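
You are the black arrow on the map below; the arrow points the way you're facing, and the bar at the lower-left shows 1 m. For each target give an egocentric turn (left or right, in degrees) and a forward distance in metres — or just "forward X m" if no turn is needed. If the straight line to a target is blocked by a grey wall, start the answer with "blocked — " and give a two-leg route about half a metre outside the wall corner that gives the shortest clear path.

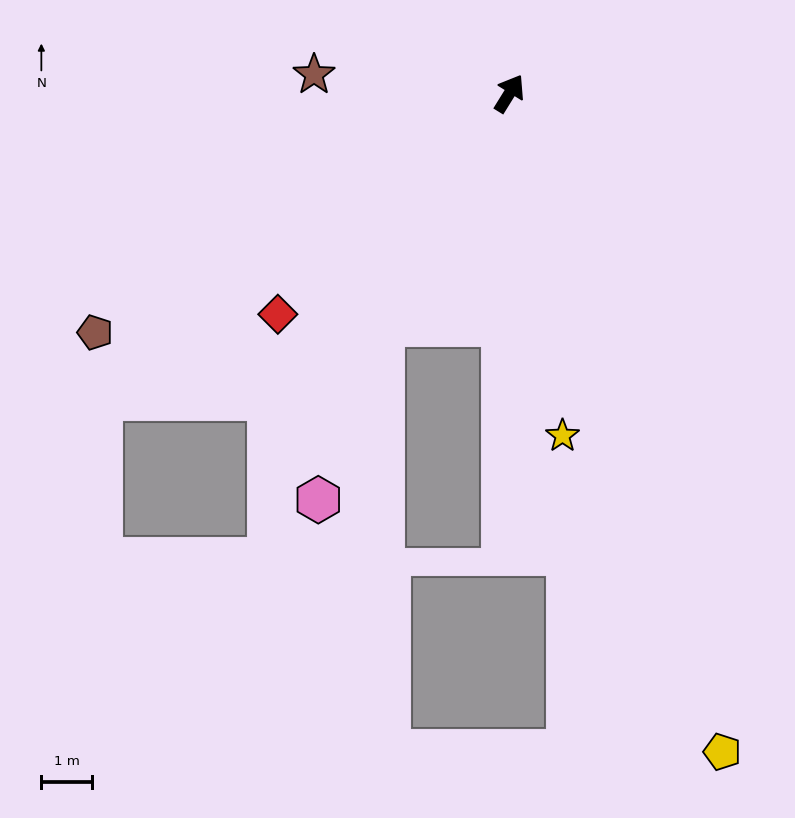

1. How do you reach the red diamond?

turn left 165°, forward 6.3 m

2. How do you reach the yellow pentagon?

turn right 130°, forward 13.6 m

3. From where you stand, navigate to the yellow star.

turn right 139°, forward 6.8 m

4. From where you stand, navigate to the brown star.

turn left 116°, forward 3.8 m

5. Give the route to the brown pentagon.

turn left 152°, forward 9.4 m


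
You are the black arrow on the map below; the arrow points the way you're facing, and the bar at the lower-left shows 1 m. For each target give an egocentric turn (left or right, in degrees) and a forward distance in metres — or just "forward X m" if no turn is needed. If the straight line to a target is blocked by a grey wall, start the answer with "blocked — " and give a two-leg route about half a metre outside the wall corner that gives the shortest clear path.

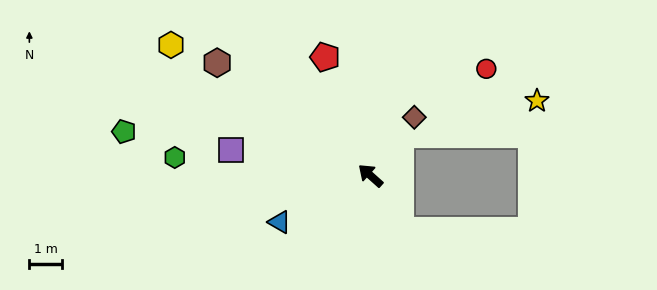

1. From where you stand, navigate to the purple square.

turn left 31°, forward 4.4 m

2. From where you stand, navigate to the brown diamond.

turn right 85°, forward 2.2 m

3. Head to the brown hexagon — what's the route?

turn left 5°, forward 5.9 m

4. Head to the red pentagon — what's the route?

turn right 27°, forward 3.9 m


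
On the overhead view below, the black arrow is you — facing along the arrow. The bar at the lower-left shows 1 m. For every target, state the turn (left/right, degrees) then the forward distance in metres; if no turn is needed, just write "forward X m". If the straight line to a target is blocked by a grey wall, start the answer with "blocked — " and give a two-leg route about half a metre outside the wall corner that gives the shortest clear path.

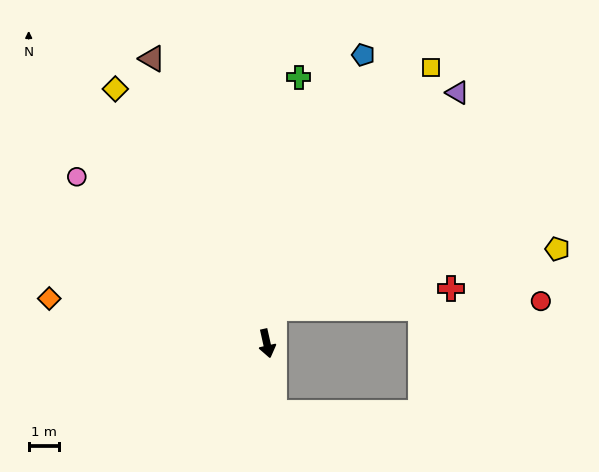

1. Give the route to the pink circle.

turn right 144°, forward 8.5 m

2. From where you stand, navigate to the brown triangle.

turn right 171°, forward 10.3 m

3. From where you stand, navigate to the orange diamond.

turn right 114°, forward 7.4 m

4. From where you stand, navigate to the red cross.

blocked — turn left 154°, forward 1.2 m, then turn right 70°, forward 5.9 m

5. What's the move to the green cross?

turn left 161°, forward 9.0 m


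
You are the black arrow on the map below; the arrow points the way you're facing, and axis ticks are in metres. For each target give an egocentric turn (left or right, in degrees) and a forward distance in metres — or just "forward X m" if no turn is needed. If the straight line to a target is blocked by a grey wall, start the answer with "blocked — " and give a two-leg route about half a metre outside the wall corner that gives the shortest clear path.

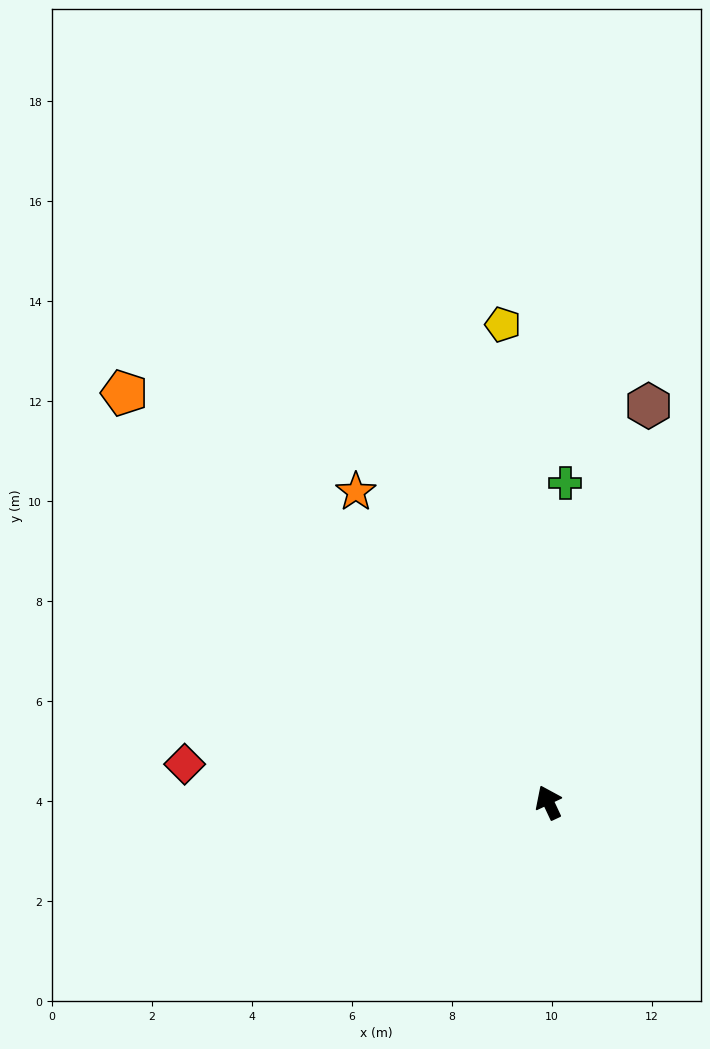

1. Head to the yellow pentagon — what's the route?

turn right 20°, forward 9.6 m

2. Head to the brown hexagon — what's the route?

turn right 39°, forward 8.2 m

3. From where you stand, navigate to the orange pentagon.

turn left 21°, forward 11.8 m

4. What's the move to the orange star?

turn left 7°, forward 7.3 m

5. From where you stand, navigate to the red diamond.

turn left 59°, forward 7.3 m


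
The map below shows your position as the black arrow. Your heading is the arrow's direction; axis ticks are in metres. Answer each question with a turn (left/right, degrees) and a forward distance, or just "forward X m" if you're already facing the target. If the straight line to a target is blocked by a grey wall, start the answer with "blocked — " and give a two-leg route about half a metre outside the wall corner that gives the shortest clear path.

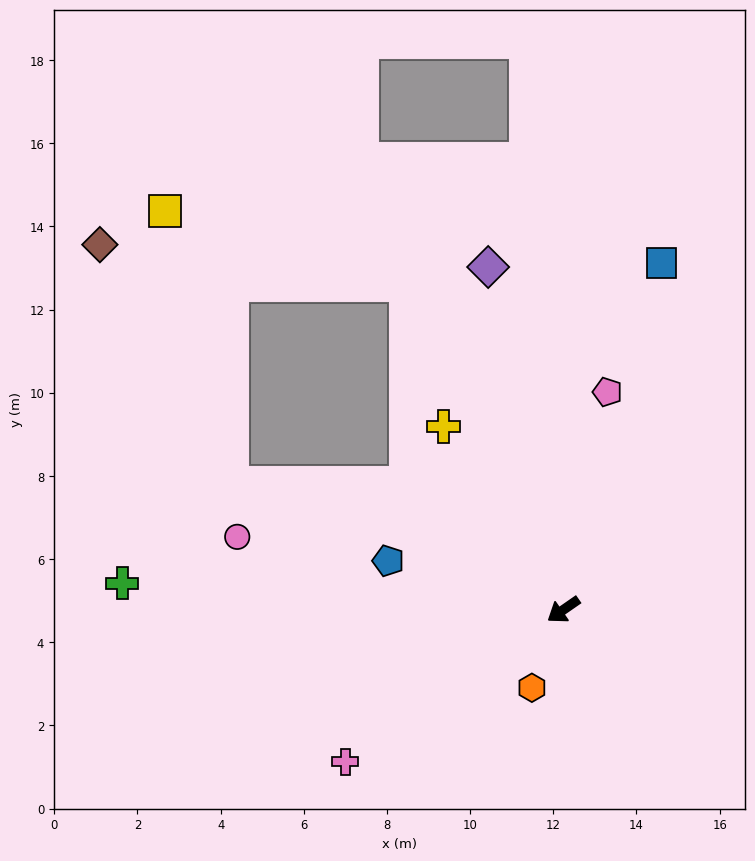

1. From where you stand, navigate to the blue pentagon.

turn right 50°, forward 4.4 m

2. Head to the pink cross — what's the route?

forward 6.4 m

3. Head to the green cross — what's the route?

turn right 38°, forward 10.6 m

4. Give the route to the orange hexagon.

turn left 33°, forward 2.0 m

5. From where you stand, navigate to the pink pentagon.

turn right 136°, forward 5.3 m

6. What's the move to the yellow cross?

turn right 92°, forward 5.3 m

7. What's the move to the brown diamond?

blocked — turn right 99°, forward 8.7 m, then turn left 57°, forward 7.4 m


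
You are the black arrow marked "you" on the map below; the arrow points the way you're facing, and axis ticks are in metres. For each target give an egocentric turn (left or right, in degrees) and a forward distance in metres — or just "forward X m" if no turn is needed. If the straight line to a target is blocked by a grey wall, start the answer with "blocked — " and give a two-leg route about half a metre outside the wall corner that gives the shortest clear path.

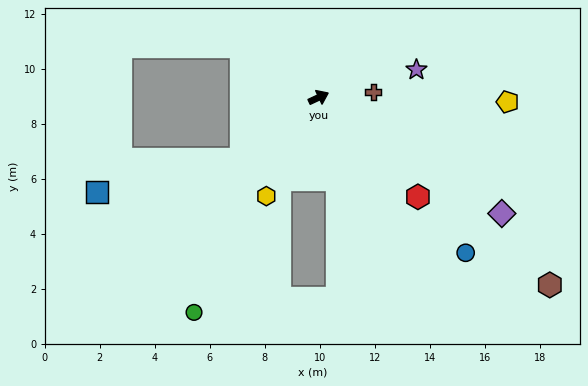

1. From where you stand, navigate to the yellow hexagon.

turn right 143°, forward 4.1 m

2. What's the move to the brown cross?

turn right 20°, forward 2.0 m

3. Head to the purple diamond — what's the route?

turn right 57°, forward 7.9 m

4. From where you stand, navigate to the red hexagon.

turn right 70°, forward 5.1 m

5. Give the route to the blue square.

blocked — turn right 166°, forward 3.6 m, then turn right 26°, forward 5.4 m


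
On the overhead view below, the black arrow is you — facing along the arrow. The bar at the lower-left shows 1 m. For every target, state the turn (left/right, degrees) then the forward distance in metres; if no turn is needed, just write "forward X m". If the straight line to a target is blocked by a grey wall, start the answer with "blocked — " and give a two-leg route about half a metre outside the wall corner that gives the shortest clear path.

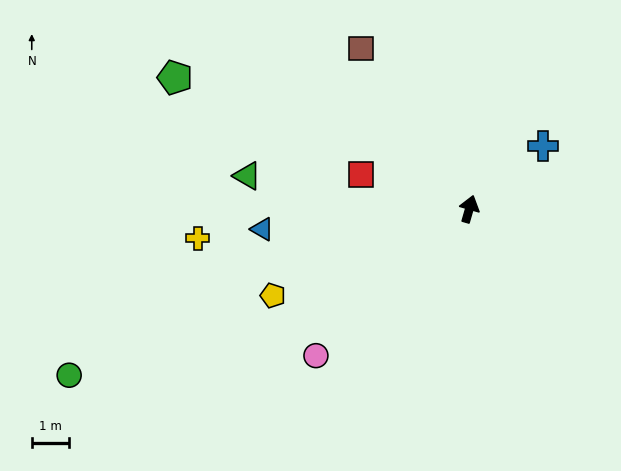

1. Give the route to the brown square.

turn left 50°, forward 5.2 m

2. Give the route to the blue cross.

turn right 33°, forward 2.6 m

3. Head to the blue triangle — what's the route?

turn left 112°, forward 5.6 m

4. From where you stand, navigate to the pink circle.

turn left 150°, forward 5.7 m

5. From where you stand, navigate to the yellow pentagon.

turn left 130°, forward 5.8 m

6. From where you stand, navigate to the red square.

turn left 88°, forward 3.1 m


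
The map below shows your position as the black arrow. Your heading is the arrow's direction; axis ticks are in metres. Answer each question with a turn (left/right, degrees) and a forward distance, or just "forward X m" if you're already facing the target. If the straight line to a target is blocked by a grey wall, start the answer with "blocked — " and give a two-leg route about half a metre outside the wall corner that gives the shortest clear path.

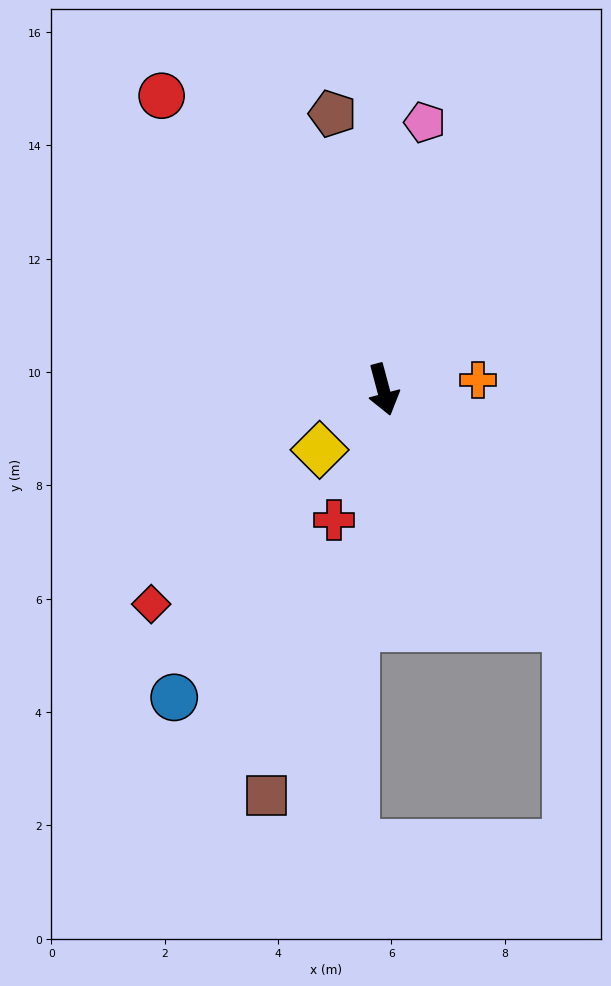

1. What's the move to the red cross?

turn right 35°, forward 2.5 m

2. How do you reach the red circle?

turn right 158°, forward 6.5 m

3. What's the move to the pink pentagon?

turn left 156°, forward 4.8 m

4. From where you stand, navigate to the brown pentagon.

turn left 176°, forward 4.9 m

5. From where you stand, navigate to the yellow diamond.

turn right 61°, forward 1.5 m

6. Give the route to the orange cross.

turn left 81°, forward 1.7 m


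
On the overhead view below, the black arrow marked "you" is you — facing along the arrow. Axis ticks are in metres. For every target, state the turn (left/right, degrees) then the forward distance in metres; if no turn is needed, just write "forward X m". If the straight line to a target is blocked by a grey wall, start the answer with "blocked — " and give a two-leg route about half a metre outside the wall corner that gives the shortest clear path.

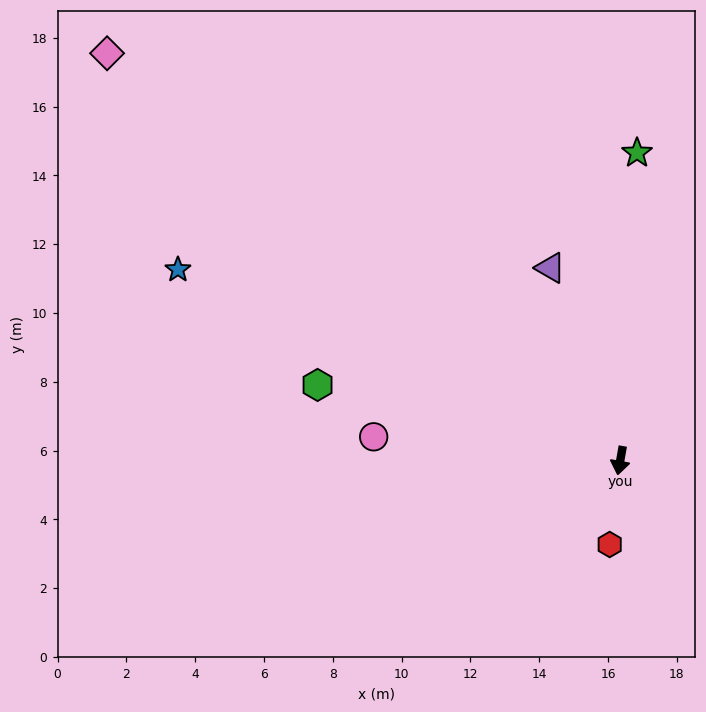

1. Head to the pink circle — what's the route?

turn right 85°, forward 7.2 m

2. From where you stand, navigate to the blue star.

turn right 103°, forward 14.0 m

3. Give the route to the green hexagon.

turn right 94°, forward 9.1 m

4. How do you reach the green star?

turn right 173°, forward 9.0 m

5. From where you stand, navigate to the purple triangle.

turn right 150°, forward 6.0 m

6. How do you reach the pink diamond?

turn right 118°, forward 19.0 m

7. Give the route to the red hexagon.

turn left 3°, forward 2.5 m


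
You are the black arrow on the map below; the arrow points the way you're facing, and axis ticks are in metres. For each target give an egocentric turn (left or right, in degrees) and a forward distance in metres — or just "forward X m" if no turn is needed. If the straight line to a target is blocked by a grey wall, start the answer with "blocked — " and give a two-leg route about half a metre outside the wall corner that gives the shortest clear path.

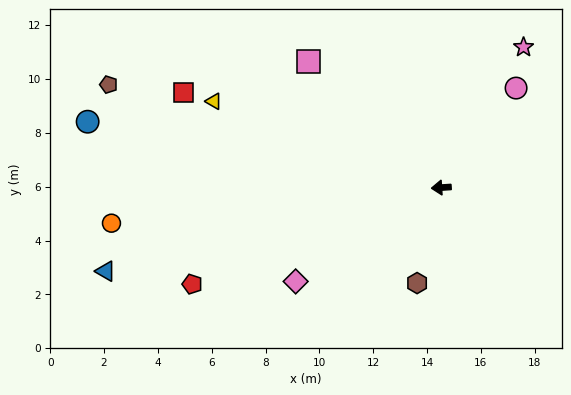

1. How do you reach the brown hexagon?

turn left 72°, forward 3.7 m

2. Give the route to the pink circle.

turn right 131°, forward 4.6 m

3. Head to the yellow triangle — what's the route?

turn right 24°, forward 9.0 m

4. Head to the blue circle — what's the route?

turn right 14°, forward 13.4 m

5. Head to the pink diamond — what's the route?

turn left 29°, forward 6.4 m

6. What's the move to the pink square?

turn right 47°, forward 6.8 m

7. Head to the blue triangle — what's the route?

turn left 10°, forward 12.8 m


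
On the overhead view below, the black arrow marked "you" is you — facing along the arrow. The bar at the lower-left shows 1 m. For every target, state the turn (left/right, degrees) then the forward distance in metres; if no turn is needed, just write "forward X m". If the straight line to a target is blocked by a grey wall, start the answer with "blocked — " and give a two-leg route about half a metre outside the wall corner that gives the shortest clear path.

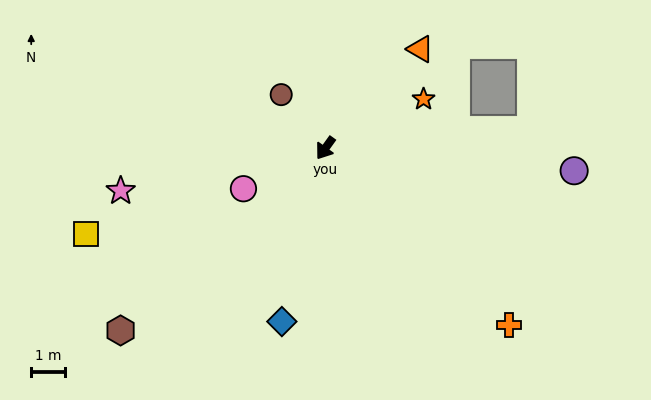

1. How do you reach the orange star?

turn left 152°, forward 3.2 m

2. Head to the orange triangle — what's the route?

turn left 172°, forward 4.0 m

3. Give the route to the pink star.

turn right 42°, forward 6.2 m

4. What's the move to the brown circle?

turn right 105°, forward 2.0 m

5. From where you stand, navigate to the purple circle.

turn left 121°, forward 7.4 m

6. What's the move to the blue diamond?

turn left 22°, forward 5.3 m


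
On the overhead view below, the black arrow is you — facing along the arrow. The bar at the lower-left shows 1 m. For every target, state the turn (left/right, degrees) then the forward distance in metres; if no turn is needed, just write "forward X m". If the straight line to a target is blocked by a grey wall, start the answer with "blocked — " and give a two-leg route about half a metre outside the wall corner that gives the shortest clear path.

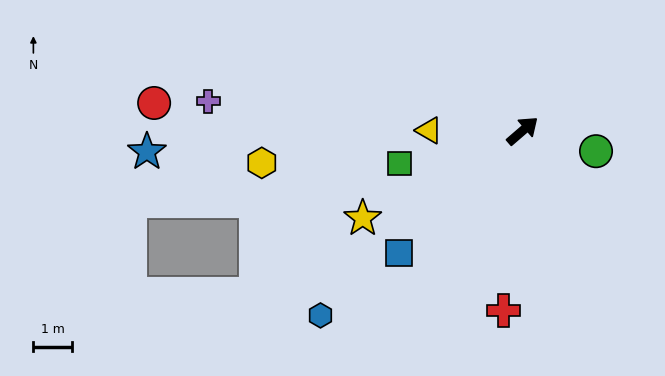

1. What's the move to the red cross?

turn right 137°, forward 4.6 m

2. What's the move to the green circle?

turn right 56°, forward 2.0 m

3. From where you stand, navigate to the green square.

turn left 154°, forward 3.3 m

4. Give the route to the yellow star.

turn left 168°, forward 4.7 m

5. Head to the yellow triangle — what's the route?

turn left 139°, forward 2.4 m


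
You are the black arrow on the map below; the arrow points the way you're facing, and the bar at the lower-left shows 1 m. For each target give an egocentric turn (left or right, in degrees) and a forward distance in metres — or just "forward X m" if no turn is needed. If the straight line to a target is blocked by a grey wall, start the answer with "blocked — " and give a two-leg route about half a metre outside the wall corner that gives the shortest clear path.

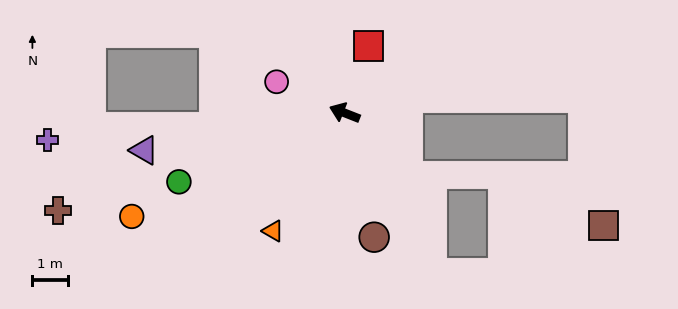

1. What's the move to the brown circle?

turn left 125°, forward 3.5 m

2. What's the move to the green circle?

turn left 44°, forward 5.0 m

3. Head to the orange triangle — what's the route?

turn left 80°, forward 3.8 m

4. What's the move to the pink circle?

turn right 3°, forward 2.1 m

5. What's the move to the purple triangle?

turn left 32°, forward 5.7 m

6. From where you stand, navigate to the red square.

turn right 88°, forward 2.0 m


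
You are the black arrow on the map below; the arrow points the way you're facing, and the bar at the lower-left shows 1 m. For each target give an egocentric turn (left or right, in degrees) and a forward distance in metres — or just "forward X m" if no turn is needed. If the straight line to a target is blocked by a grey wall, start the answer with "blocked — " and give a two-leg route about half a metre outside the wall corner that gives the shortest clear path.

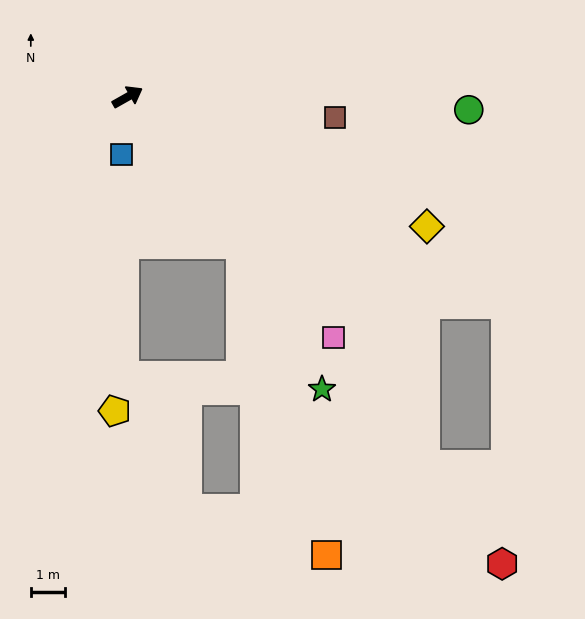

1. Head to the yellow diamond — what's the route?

turn right 53°, forward 9.4 m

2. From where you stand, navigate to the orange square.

blocked — turn right 82°, forward 5.3 m, then turn right 22°, forward 9.3 m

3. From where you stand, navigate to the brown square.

turn right 35°, forward 6.0 m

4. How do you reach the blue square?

turn right 125°, forward 1.7 m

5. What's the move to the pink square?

turn right 79°, forward 9.1 m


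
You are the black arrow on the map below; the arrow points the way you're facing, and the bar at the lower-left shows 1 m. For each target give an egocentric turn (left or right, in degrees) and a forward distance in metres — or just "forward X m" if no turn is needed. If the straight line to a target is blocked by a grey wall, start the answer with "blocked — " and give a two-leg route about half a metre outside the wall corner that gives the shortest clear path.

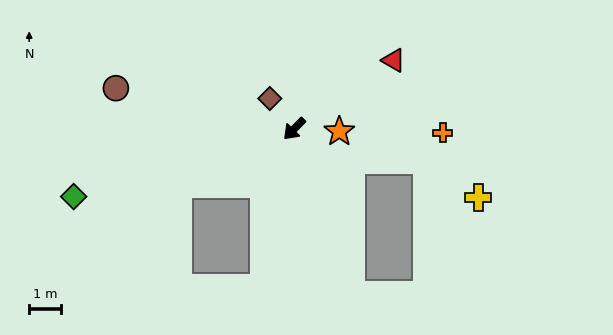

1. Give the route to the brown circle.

turn right 58°, forward 5.8 m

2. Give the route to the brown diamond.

turn right 97°, forward 1.2 m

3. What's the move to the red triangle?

turn left 169°, forward 3.8 m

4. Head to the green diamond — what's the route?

turn right 29°, forward 7.3 m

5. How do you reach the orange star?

turn left 131°, forward 1.4 m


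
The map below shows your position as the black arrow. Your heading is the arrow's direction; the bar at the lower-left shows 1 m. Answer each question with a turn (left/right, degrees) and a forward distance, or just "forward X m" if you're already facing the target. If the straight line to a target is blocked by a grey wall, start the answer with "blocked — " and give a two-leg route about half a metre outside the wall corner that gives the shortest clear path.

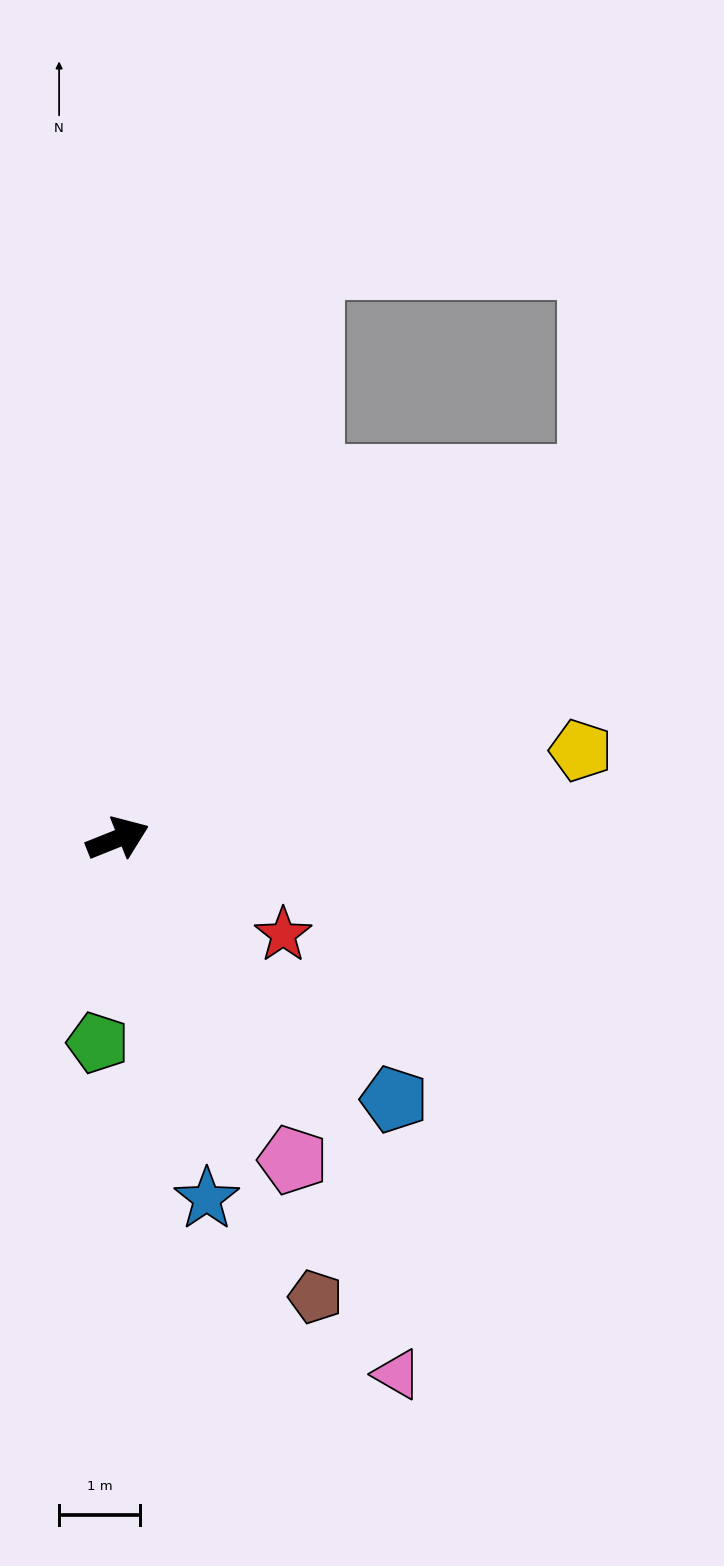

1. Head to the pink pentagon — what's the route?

turn right 83°, forward 4.5 m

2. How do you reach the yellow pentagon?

turn right 11°, forward 5.8 m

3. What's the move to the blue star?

turn right 98°, forward 4.6 m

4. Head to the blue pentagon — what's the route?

turn right 65°, forward 4.7 m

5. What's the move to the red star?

turn right 52°, forward 2.4 m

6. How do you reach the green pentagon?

turn right 117°, forward 2.5 m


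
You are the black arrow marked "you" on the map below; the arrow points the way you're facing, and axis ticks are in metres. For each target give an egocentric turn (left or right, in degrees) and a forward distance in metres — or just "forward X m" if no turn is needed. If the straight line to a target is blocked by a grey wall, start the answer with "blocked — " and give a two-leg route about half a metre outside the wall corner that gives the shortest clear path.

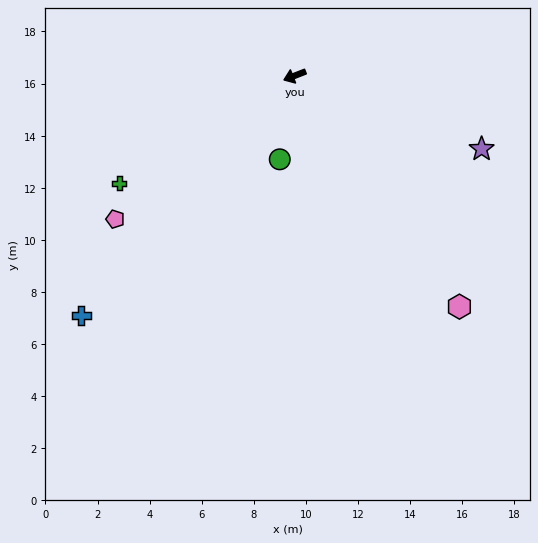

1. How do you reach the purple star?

turn left 137°, forward 7.7 m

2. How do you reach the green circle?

turn left 58°, forward 3.3 m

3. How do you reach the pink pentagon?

turn left 17°, forward 8.8 m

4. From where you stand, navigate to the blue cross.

turn left 27°, forward 12.3 m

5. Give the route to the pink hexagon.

turn left 104°, forward 10.9 m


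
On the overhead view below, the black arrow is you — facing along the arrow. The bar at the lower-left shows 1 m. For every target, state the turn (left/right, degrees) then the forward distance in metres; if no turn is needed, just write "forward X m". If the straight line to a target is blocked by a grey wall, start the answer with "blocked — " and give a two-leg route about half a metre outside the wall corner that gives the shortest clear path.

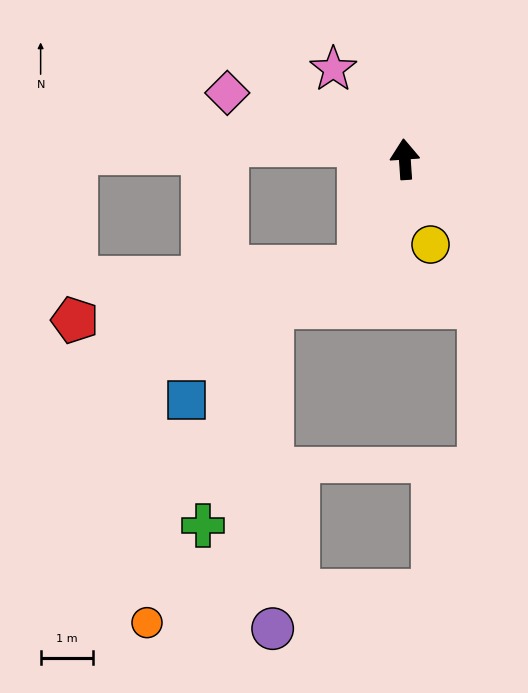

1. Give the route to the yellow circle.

turn right 167°, forward 1.7 m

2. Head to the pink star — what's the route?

turn left 35°, forward 2.2 m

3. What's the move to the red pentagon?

blocked — turn left 154°, forward 2.2 m, then turn right 58°, forward 5.5 m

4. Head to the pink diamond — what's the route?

turn left 66°, forward 3.6 m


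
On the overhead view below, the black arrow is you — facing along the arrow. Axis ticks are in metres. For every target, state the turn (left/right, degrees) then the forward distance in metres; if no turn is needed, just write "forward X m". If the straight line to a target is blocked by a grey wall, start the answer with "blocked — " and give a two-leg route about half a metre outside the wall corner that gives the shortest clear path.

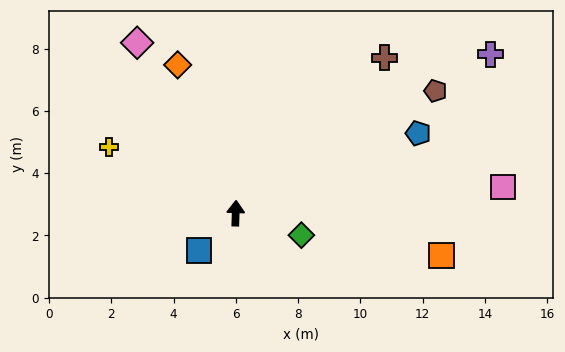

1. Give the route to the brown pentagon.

turn right 57°, forward 7.5 m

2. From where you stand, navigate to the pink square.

turn right 83°, forward 8.6 m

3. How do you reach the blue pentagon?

turn right 65°, forward 6.4 m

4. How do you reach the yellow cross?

turn left 64°, forward 4.6 m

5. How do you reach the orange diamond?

turn left 23°, forward 5.1 m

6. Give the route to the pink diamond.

turn left 32°, forward 6.3 m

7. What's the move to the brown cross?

turn right 42°, forward 6.9 m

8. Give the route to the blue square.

turn left 137°, forward 1.7 m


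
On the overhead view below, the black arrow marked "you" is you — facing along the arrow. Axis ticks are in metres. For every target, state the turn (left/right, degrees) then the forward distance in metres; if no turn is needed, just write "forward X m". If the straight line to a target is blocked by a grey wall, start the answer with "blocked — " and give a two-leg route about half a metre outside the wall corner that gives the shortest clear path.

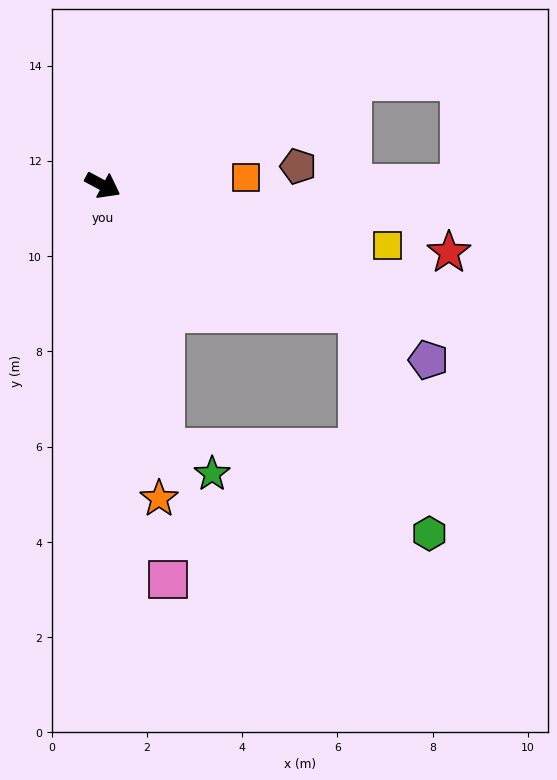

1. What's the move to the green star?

blocked — turn right 49°, forward 5.7 m, then turn left 49°, forward 1.1 m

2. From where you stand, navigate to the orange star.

turn right 52°, forward 6.7 m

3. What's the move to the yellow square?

turn left 16°, forward 6.1 m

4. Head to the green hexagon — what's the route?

blocked — forward 6.0 m, then turn right 44°, forward 4.9 m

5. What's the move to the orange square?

turn left 31°, forward 3.0 m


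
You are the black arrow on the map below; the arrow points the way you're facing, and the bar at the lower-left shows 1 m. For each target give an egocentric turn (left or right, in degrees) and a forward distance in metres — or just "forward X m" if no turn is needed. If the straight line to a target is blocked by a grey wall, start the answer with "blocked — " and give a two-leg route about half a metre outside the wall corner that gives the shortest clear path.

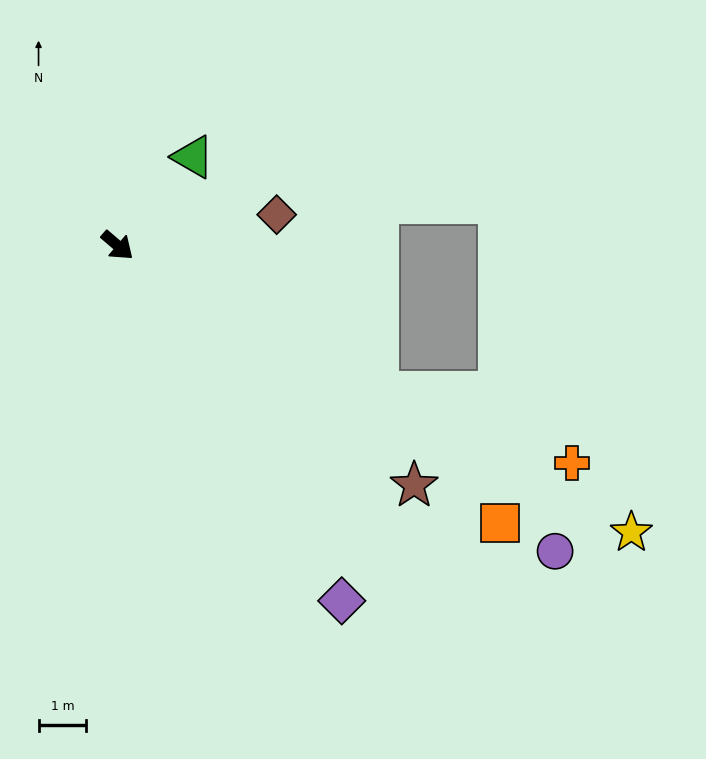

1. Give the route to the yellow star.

turn left 11°, forward 12.3 m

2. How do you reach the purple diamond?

turn right 17°, forward 8.8 m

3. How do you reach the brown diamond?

turn left 52°, forward 3.4 m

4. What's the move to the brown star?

forward 8.0 m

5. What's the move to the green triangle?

turn left 90°, forward 2.4 m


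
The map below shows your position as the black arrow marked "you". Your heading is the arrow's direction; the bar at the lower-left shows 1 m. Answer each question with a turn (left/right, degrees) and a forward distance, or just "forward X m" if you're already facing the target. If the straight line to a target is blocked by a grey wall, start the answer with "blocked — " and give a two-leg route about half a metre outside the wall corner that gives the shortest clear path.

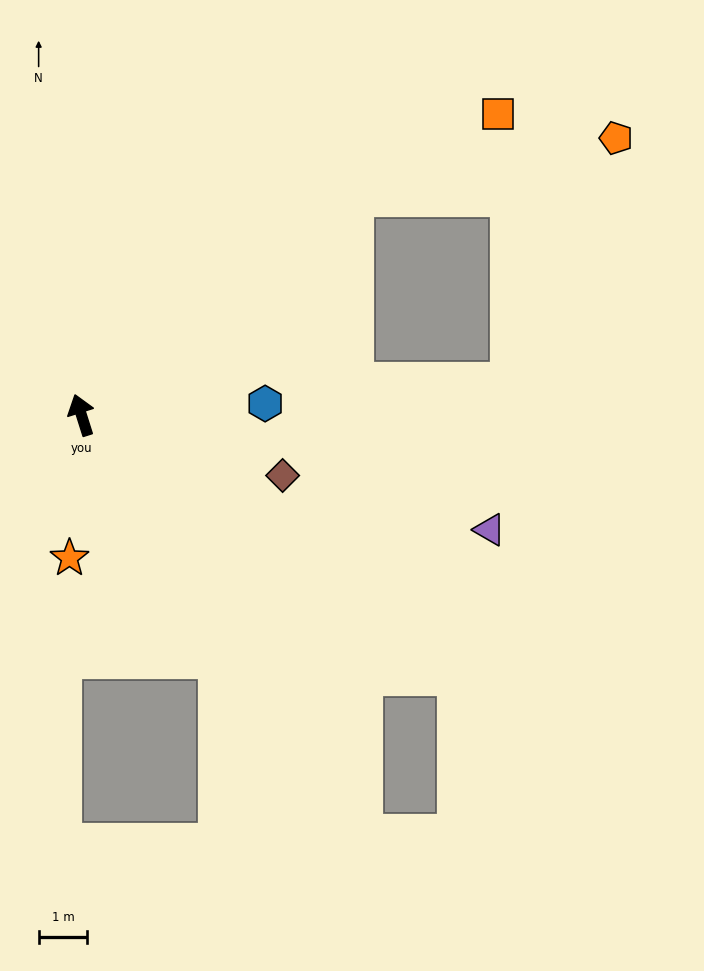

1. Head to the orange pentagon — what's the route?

blocked — turn right 69°, forward 7.2 m, then turn right 26°, forward 5.5 m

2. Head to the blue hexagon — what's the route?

turn right 104°, forward 3.8 m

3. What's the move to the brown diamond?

turn right 124°, forward 4.3 m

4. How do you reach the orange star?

turn left 158°, forward 2.9 m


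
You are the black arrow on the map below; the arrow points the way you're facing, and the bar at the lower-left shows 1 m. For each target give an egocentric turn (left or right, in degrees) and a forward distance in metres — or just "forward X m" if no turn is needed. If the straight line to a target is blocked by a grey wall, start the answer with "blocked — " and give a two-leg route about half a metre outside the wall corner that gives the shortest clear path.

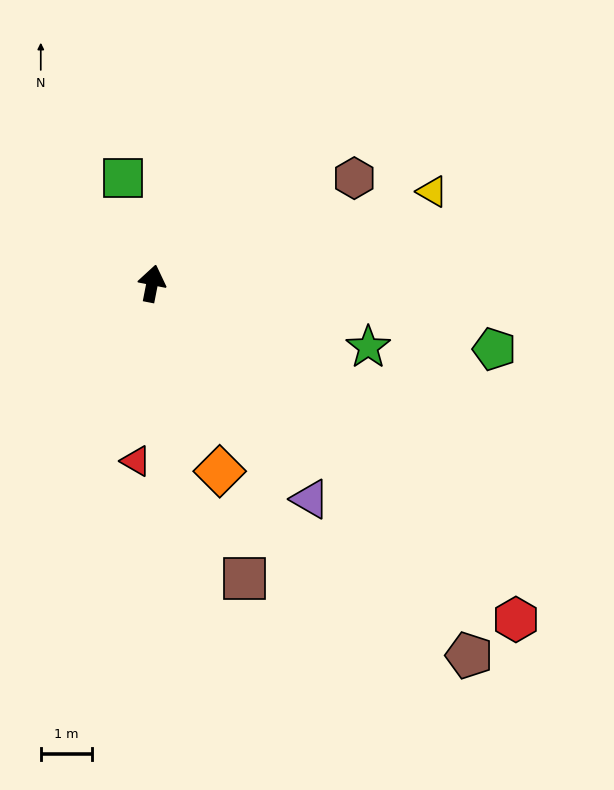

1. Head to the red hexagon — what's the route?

turn right 122°, forward 9.7 m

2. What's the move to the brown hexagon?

turn right 51°, forward 4.5 m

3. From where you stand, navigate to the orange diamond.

turn right 149°, forward 3.9 m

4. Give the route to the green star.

turn right 95°, forward 4.4 m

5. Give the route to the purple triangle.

turn right 133°, forward 5.2 m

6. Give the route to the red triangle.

turn right 174°, forward 3.5 m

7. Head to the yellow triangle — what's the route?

turn right 61°, forward 5.8 m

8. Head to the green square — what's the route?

turn left 26°, forward 2.2 m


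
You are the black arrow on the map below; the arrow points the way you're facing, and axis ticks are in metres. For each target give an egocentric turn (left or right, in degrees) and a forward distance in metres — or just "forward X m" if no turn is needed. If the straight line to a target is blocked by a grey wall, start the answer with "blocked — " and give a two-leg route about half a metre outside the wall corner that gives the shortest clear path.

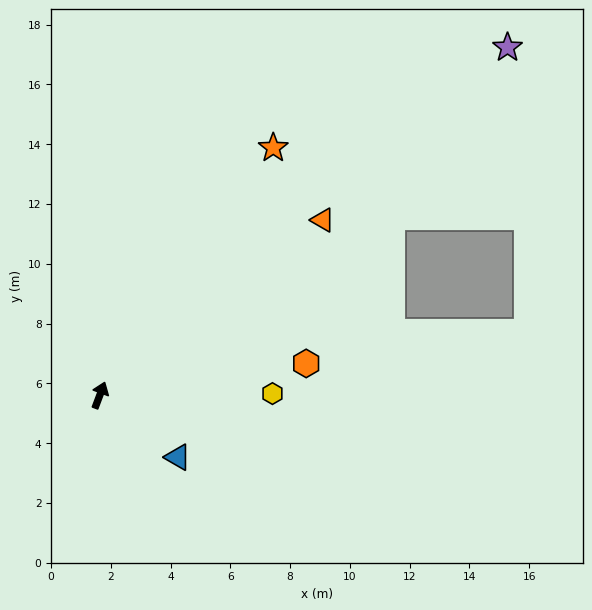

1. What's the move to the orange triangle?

turn right 31°, forward 9.5 m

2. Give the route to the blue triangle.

turn right 108°, forward 3.3 m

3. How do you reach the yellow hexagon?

turn right 69°, forward 5.8 m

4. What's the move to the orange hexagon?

turn right 61°, forward 7.0 m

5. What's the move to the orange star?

turn right 14°, forward 10.1 m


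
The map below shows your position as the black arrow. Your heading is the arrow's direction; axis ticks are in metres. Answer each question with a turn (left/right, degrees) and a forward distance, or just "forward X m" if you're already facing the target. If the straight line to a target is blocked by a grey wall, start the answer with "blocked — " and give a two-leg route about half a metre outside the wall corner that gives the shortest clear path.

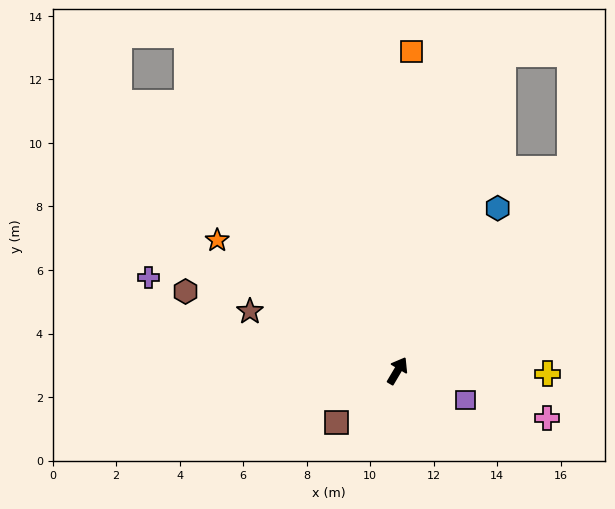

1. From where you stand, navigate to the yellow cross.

turn right 61°, forward 4.7 m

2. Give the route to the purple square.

turn right 83°, forward 2.3 m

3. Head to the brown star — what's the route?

turn left 99°, forward 5.0 m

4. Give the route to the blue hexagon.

forward 6.0 m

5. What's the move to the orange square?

turn left 28°, forward 10.1 m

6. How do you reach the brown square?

turn left 161°, forward 2.5 m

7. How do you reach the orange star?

turn left 85°, forward 7.0 m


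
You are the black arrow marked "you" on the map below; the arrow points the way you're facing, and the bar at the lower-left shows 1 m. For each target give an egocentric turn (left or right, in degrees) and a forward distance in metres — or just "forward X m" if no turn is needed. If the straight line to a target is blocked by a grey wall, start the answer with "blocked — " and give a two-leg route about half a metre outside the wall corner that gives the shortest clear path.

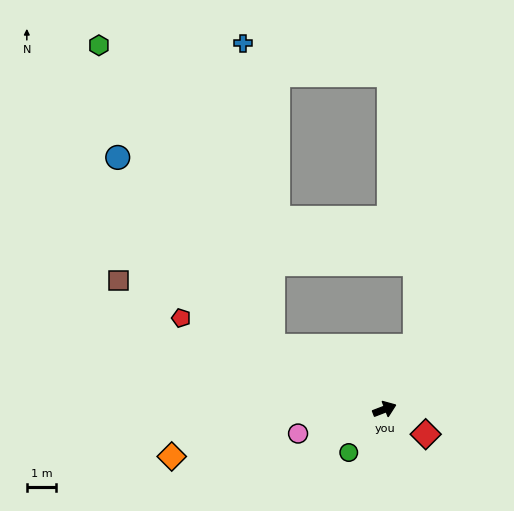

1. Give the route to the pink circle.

turn left 175°, forward 3.0 m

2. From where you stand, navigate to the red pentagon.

turn left 135°, forward 7.5 m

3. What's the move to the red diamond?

turn right 52°, forward 1.6 m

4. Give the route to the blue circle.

blocked — turn left 130°, forward 4.3 m, then turn right 22°, forward 8.3 m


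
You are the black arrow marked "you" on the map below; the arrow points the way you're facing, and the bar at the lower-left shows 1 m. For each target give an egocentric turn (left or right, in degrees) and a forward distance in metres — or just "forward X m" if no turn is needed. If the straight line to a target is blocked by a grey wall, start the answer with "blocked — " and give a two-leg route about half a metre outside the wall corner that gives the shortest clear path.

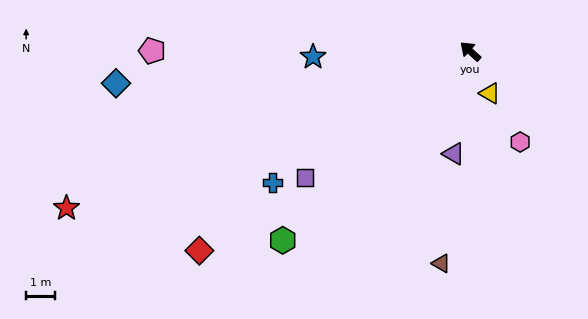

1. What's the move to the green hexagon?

turn left 88°, forward 9.3 m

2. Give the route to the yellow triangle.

turn left 157°, forward 1.6 m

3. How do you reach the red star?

turn left 64°, forward 15.1 m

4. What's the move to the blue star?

turn left 44°, forward 5.5 m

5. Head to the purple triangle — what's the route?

turn left 123°, forward 3.6 m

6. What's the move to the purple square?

turn left 80°, forward 7.2 m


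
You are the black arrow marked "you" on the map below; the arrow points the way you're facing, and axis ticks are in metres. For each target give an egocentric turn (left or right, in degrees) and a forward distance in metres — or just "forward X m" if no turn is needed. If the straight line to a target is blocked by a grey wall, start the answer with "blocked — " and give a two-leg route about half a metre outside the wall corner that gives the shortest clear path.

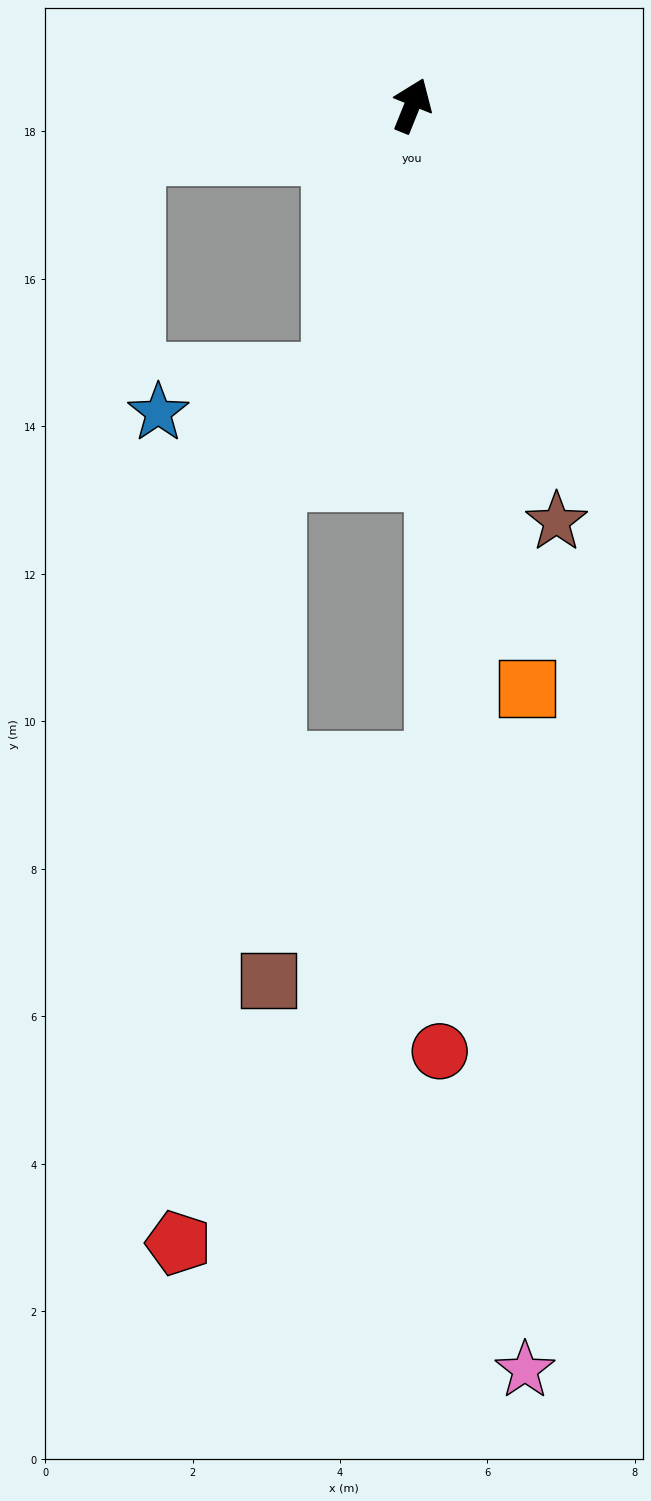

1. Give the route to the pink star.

turn right 153°, forward 17.2 m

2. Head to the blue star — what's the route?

blocked — turn right 174°, forward 3.8 m, then turn right 62°, forward 2.4 m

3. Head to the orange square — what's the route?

turn right 147°, forward 8.1 m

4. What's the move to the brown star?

turn right 139°, forward 6.0 m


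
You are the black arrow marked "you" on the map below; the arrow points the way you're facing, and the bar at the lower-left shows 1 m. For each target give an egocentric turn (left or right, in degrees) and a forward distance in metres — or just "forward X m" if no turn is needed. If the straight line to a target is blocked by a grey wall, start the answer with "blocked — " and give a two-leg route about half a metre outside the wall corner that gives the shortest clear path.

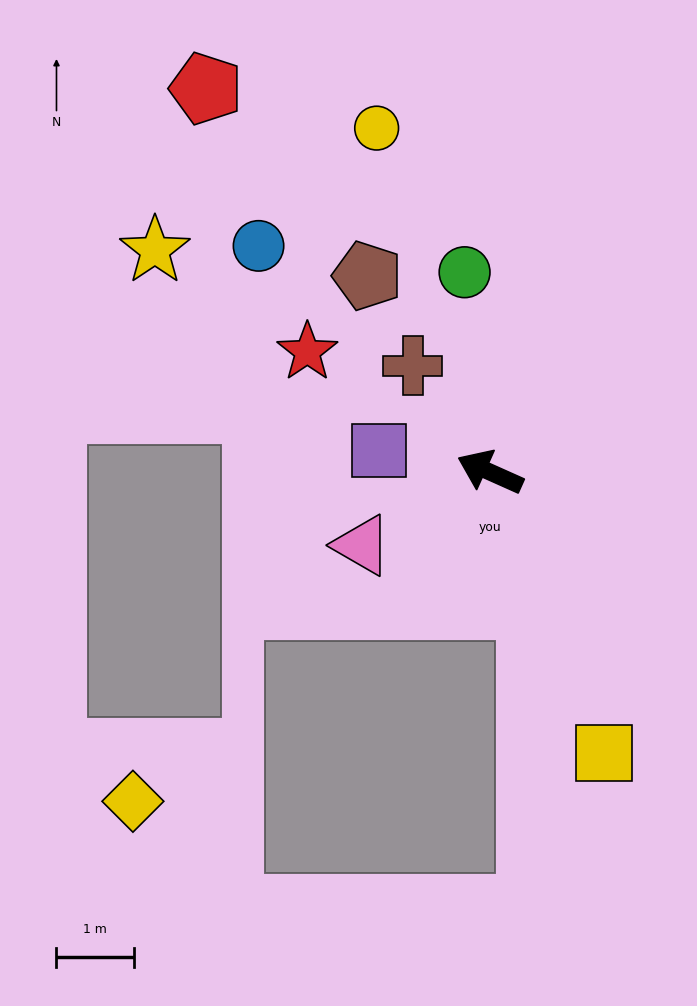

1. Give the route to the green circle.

turn right 59°, forward 2.6 m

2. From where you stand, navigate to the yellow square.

turn left 136°, forward 3.9 m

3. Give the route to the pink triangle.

turn left 54°, forward 1.9 m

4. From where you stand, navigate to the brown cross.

turn right 30°, forward 1.7 m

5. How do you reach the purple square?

turn left 13°, forward 1.5 m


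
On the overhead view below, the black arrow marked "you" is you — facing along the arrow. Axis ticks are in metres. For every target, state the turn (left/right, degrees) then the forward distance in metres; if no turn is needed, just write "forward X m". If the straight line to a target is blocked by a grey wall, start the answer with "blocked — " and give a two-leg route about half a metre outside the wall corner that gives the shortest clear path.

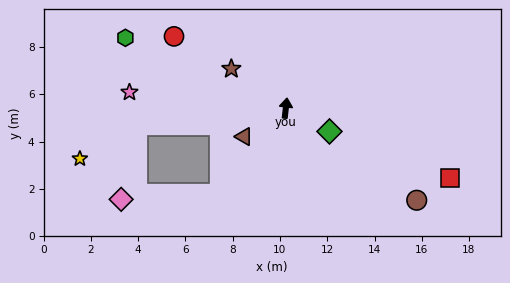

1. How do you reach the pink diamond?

blocked — turn left 149°, forward 4.6 m, then turn right 49°, forward 4.2 m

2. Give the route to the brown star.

turn left 61°, forward 2.8 m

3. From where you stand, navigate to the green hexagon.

turn left 73°, forward 7.4 m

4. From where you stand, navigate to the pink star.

turn left 91°, forward 6.7 m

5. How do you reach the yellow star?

blocked — turn left 103°, forward 6.3 m, then turn left 24°, forward 2.8 m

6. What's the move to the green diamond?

turn right 112°, forward 2.1 m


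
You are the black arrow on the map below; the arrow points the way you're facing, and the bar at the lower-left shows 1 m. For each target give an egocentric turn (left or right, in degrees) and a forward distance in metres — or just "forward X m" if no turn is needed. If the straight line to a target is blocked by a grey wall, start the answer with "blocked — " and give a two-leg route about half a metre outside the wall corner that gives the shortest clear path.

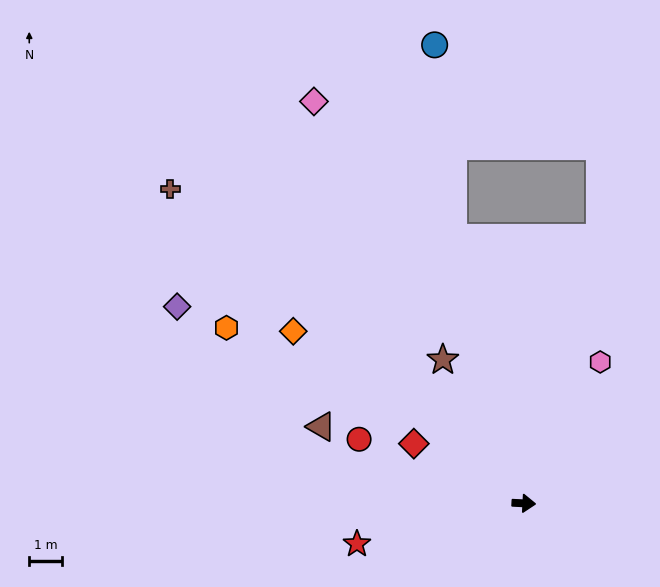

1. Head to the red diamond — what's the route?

turn left 154°, forward 3.8 m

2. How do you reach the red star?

turn right 163°, forward 5.3 m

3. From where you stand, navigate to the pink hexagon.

turn left 65°, forward 4.9 m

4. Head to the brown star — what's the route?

turn left 122°, forward 5.1 m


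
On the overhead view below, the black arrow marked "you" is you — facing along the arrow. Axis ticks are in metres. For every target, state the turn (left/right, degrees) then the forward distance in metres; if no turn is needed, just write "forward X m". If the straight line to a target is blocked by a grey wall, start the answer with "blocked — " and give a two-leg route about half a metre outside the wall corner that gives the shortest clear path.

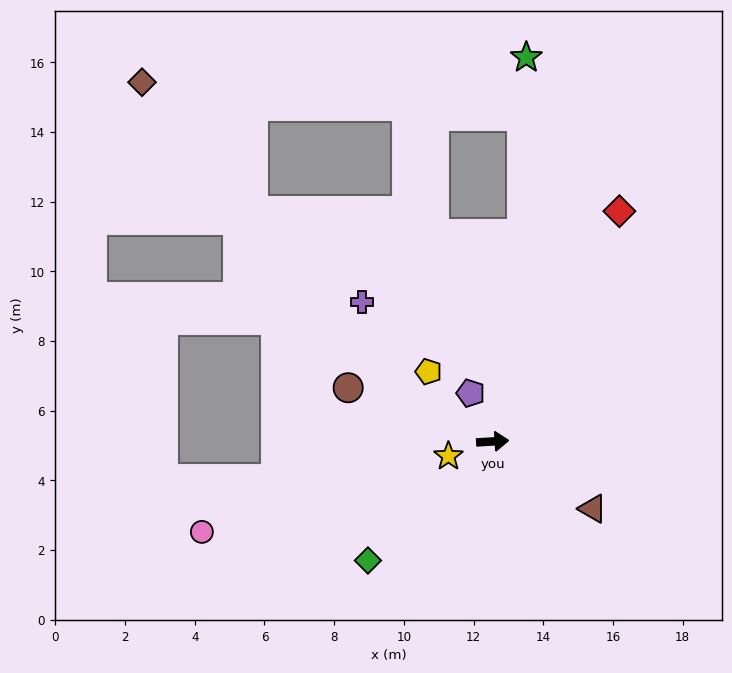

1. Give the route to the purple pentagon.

turn left 111°, forward 1.5 m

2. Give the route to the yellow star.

turn right 165°, forward 1.3 m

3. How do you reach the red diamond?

turn left 58°, forward 7.5 m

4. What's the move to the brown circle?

turn left 156°, forward 4.4 m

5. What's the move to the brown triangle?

turn right 37°, forward 3.5 m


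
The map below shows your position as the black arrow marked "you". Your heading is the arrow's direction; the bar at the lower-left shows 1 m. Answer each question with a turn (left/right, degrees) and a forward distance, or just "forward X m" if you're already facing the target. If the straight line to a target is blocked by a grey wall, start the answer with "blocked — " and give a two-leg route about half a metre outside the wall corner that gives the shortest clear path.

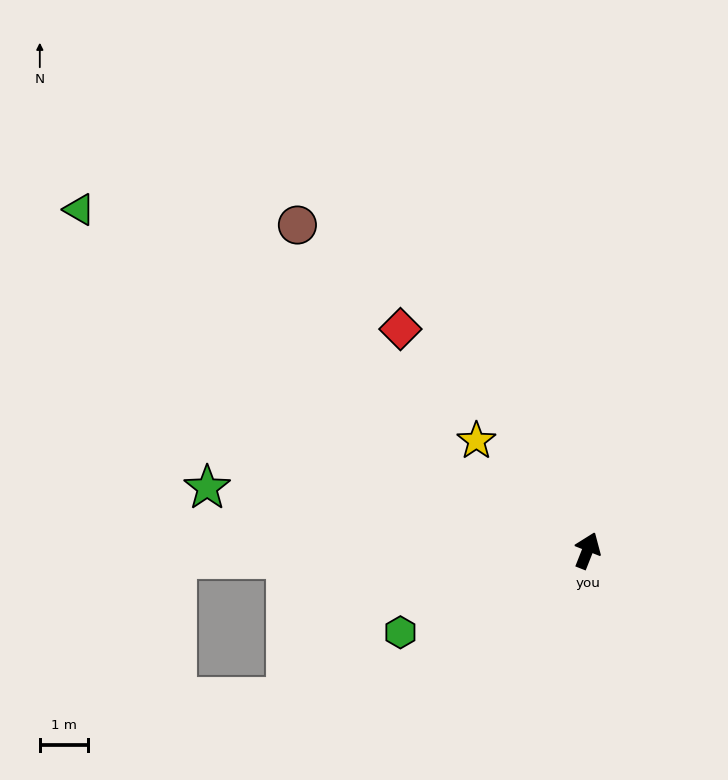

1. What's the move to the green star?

turn left 102°, forward 8.0 m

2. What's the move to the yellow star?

turn left 67°, forward 3.2 m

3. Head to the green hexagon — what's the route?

turn left 135°, forward 4.2 m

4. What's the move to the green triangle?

turn left 78°, forward 12.6 m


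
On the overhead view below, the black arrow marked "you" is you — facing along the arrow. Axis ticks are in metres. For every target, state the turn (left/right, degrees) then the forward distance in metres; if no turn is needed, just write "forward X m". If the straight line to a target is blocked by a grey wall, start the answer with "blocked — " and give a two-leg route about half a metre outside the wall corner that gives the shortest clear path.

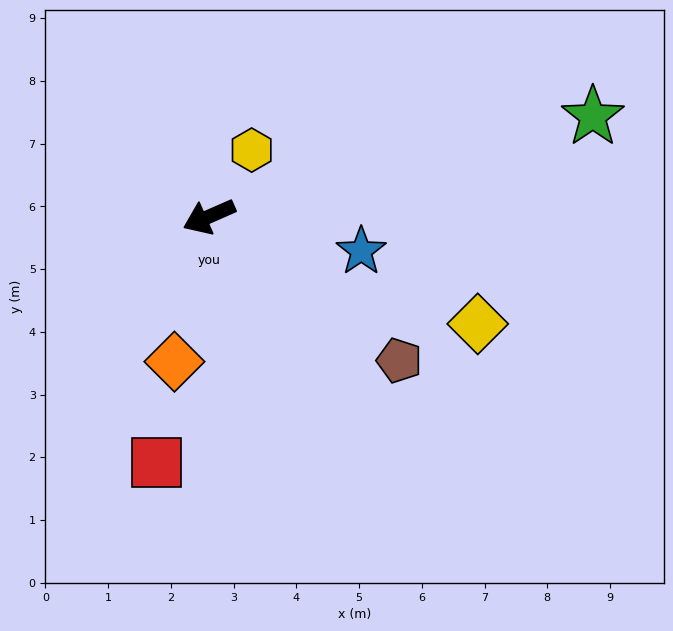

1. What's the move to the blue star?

turn left 144°, forward 2.5 m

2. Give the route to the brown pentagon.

turn left 119°, forward 3.8 m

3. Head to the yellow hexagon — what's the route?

turn right 146°, forward 1.3 m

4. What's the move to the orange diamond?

turn left 53°, forward 2.4 m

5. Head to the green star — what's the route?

turn left 171°, forward 6.3 m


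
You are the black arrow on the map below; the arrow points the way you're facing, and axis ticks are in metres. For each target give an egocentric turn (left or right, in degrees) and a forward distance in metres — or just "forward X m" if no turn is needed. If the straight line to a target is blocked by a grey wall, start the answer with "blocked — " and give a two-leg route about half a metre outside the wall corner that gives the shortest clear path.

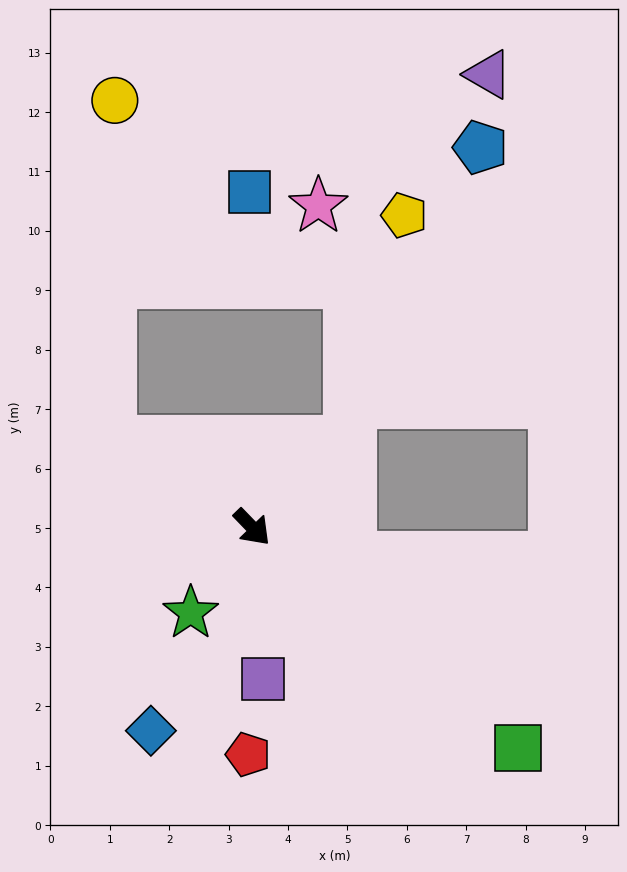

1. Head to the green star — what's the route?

turn right 80°, forward 1.8 m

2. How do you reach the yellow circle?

blocked — turn right 166°, forward 2.8 m, then turn right 59°, forward 5.7 m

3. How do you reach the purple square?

turn right 40°, forward 2.6 m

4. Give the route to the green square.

turn left 6°, forward 5.8 m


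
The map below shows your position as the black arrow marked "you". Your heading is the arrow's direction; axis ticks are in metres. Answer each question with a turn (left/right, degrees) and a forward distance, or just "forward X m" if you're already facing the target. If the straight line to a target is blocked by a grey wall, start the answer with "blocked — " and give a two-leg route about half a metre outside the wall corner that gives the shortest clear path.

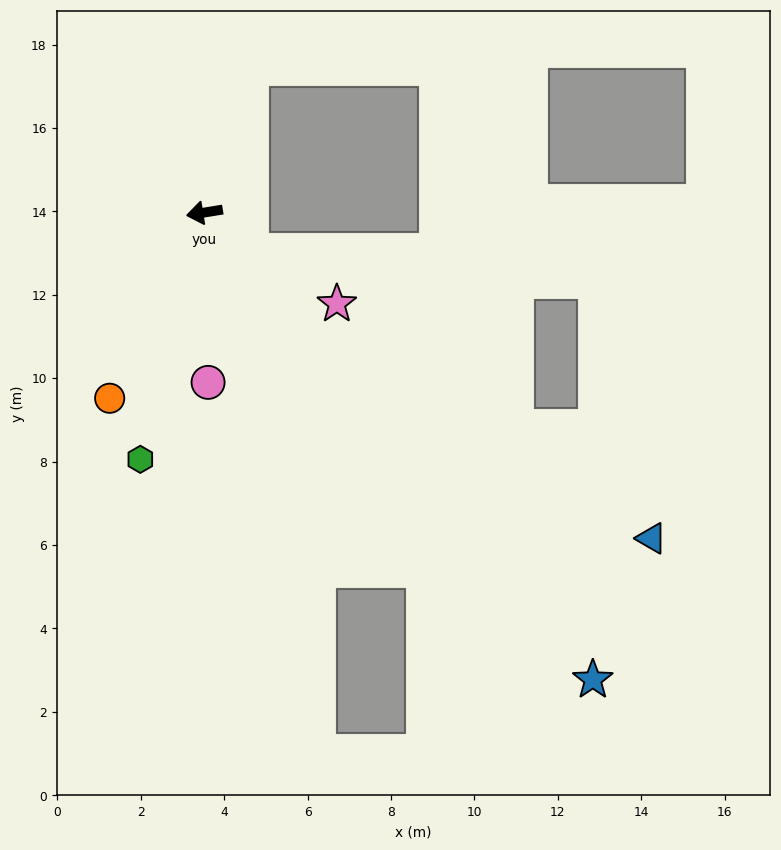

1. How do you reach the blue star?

turn left 121°, forward 14.6 m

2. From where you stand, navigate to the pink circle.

turn left 82°, forward 4.1 m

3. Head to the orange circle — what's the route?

turn left 54°, forward 5.0 m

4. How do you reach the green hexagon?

turn left 66°, forward 6.1 m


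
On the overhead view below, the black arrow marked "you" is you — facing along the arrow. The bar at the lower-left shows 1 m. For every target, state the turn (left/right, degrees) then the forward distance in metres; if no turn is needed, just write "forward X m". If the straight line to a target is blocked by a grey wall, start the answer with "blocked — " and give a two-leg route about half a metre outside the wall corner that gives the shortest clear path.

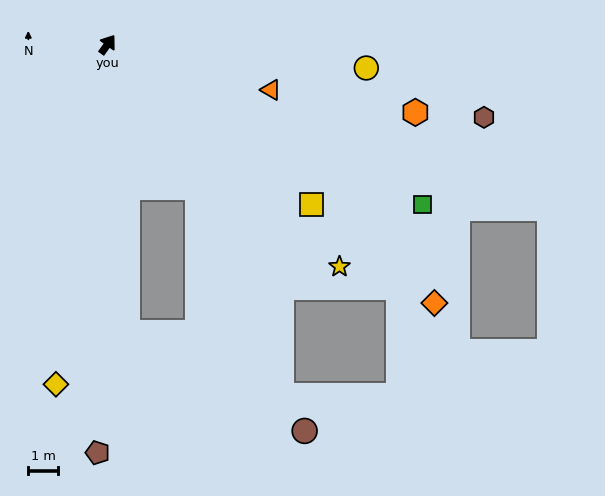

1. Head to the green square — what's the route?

turn right 81°, forward 11.8 m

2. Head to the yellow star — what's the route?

turn right 98°, forward 10.7 m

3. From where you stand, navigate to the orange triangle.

turn right 70°, forward 5.6 m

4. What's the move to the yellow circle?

turn right 60°, forward 8.7 m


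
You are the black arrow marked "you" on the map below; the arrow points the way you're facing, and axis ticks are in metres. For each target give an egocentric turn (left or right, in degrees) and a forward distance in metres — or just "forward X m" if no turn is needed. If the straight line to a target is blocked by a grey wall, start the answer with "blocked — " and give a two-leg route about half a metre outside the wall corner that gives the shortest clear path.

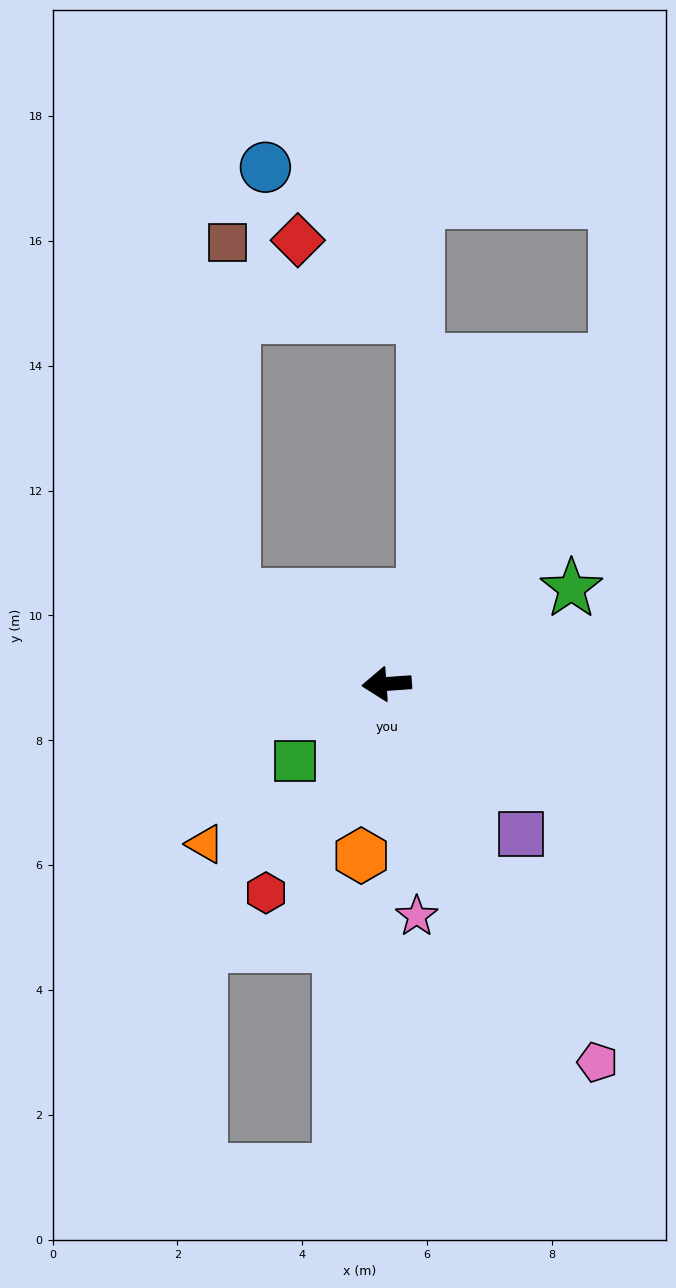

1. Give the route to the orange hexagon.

turn left 77°, forward 2.8 m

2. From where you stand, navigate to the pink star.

turn left 93°, forward 3.8 m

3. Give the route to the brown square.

blocked — turn right 34°, forward 2.8 m, then turn right 59°, forward 5.6 m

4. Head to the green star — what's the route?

turn right 157°, forward 3.3 m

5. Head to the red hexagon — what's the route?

turn left 56°, forward 3.9 m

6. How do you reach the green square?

turn left 36°, forward 1.9 m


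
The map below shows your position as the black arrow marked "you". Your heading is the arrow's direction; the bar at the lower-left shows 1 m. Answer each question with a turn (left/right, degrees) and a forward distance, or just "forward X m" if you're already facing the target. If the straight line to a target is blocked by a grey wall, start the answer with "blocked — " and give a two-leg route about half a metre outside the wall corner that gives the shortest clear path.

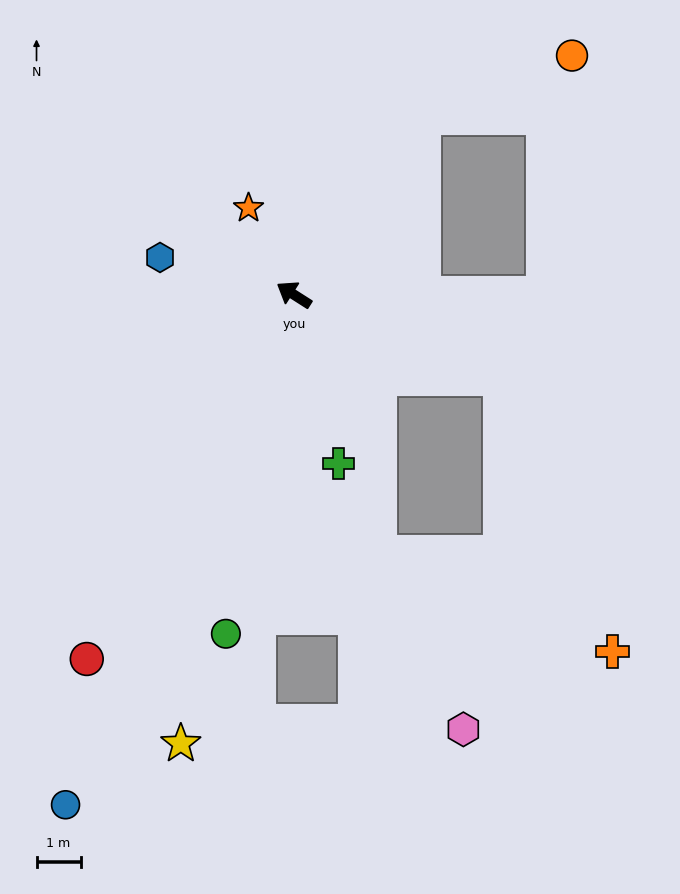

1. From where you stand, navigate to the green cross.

turn left 137°, forward 4.0 m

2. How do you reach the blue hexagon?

turn left 17°, forward 3.2 m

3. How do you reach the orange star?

turn right 30°, forward 2.2 m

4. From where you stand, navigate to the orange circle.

blocked — turn right 93°, forward 5.0 m, then turn right 33°, forward 3.7 m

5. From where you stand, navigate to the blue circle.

turn left 98°, forward 12.7 m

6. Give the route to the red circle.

turn left 93°, forward 9.5 m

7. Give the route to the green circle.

turn left 111°, forward 7.9 m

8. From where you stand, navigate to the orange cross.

blocked — turn right 169°, forward 5.1 m, then turn right 46°, forward 6.7 m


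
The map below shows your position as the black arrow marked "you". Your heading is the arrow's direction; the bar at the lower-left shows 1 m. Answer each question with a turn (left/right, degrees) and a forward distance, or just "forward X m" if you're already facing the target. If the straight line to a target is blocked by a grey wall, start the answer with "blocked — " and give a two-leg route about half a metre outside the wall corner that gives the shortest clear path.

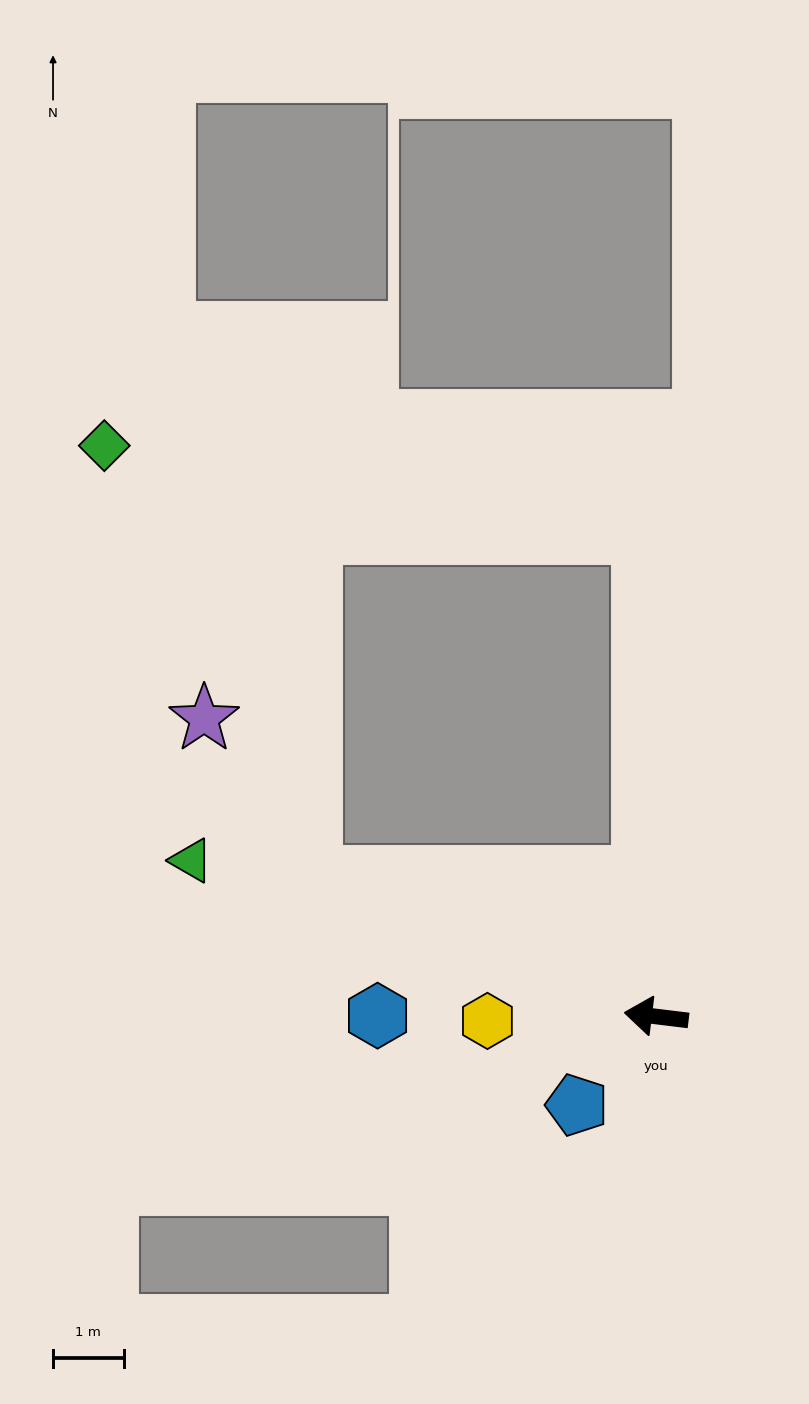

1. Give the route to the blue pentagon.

turn left 55°, forward 1.7 m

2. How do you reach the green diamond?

blocked — turn right 81°, forward 6.8 m, then turn left 79°, forward 7.7 m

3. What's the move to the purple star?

blocked — turn right 15°, forward 5.3 m, then turn right 34°, forward 2.7 m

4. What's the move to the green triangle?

turn right 12°, forward 7.0 m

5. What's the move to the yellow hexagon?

turn left 8°, forward 2.4 m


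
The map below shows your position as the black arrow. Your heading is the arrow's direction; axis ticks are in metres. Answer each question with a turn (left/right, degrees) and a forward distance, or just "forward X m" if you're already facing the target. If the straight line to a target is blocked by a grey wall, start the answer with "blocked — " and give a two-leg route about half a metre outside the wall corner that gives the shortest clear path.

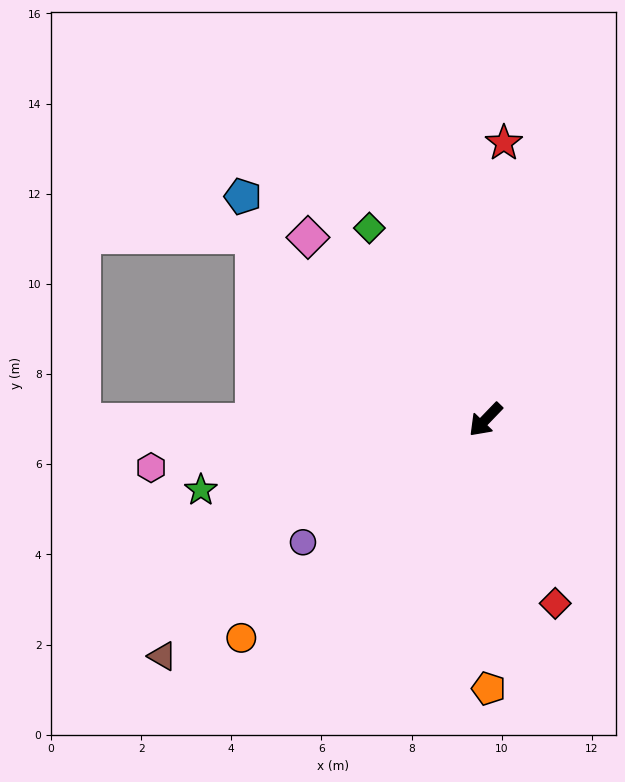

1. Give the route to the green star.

turn right 32°, forward 6.5 m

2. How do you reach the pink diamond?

turn right 92°, forward 5.6 m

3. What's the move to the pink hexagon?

turn right 38°, forward 7.5 m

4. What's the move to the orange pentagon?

turn left 45°, forward 6.0 m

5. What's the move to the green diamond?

turn right 105°, forward 5.0 m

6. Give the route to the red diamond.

turn left 65°, forward 4.4 m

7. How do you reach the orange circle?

turn right 4°, forward 7.3 m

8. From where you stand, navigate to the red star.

turn right 140°, forward 6.2 m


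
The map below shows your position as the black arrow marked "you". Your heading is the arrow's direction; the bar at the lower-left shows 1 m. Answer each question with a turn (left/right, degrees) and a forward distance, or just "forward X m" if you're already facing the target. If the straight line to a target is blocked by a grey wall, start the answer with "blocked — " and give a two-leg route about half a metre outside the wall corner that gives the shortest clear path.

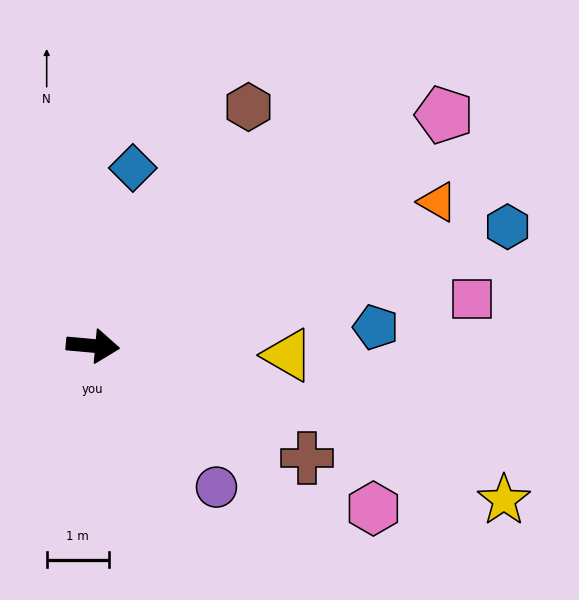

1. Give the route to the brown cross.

turn right 22°, forward 3.9 m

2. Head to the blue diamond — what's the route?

turn left 83°, forward 2.9 m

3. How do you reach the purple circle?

turn right 44°, forward 3.0 m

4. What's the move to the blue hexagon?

turn left 21°, forward 6.9 m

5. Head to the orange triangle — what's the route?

turn left 28°, forward 6.0 m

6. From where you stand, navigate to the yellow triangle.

turn left 2°, forward 3.1 m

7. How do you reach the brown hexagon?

turn left 62°, forward 4.6 m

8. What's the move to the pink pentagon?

turn left 38°, forward 6.8 m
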